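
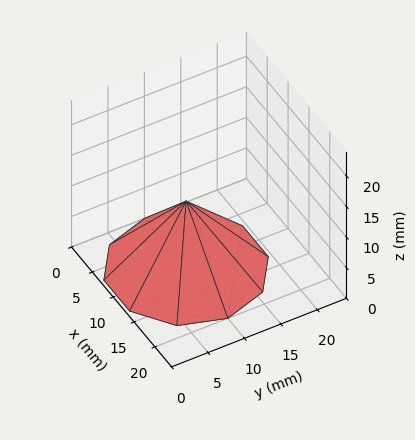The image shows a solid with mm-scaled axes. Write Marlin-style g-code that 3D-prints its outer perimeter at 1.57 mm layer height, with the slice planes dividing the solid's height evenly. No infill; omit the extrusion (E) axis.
Reading the render: the shape is a regular 10-sided pyramid, base circumscribed radius ≈ 10 mm, apex at z ≈ 11 mm (dimensions read to the nearest mm from the axis ticks). For the g-code, the solid's height is divided into equal slices at the stated Δz and each level perimeter traced with G1 moves after a G0 lift.

; perimeter-only toolpath
G21 ; units = mm
G90 ; absolute positioning
G28 ; home
; layer 1
G0 Z1.57
G0 X18.57 Y10.00
G1 X16.93 Y15.04
G1 X12.65 Y18.15
G1 X7.35 Y18.15
G1 X3.07 Y15.04
G1 X1.43 Y10.00
G1 X3.07 Y4.96
G1 X7.35 Y1.85
G1 X12.65 Y1.85
G1 X16.93 Y4.96
G1 X18.57 Y10.00
; layer 2
G0 Z3.14
G0 X17.14 Y10.00
G1 X15.78 Y14.20
G1 X12.21 Y16.79
G1 X7.79 Y16.79
G1 X4.22 Y14.20
G1 X2.86 Y10.00
G1 X4.22 Y5.80
G1 X7.79 Y3.21
G1 X12.21 Y3.21
G1 X15.78 Y5.80
G1 X17.14 Y10.00
; layer 3
G0 Z4.71
G0 X15.71 Y10.00
G1 X14.62 Y13.36
G1 X11.77 Y15.43
G1 X8.23 Y15.43
G1 X5.38 Y13.36
G1 X4.29 Y10.00
G1 X5.38 Y6.64
G1 X8.23 Y4.57
G1 X11.77 Y4.57
G1 X14.62 Y6.64
G1 X15.71 Y10.00
; layer 4
G0 Z6.29
G0 X14.29 Y10.00
G1 X13.47 Y12.52
G1 X11.32 Y14.08
G1 X8.68 Y14.08
G1 X6.53 Y12.52
G1 X5.71 Y10.00
G1 X6.53 Y7.48
G1 X8.68 Y5.92
G1 X11.32 Y5.92
G1 X13.47 Y7.48
G1 X14.29 Y10.00
; layer 5
G0 Z7.86
G0 X12.86 Y10.00
G1 X12.31 Y11.68
G1 X10.88 Y12.72
G1 X9.12 Y12.72
G1 X7.69 Y11.68
G1 X7.14 Y10.00
G1 X7.69 Y8.32
G1 X9.12 Y7.28
G1 X10.88 Y7.28
G1 X12.31 Y8.32
G1 X12.86 Y10.00
; layer 6
G0 Z9.43
G0 X11.43 Y10.00
G1 X11.16 Y10.84
G1 X10.44 Y11.36
G1 X9.56 Y11.36
G1 X8.84 Y10.84
G1 X8.57 Y10.00
G1 X8.84 Y9.16
G1 X9.56 Y8.64
G1 X10.44 Y8.64
G1 X11.16 Y9.16
G1 X11.43 Y10.00
M2 ; end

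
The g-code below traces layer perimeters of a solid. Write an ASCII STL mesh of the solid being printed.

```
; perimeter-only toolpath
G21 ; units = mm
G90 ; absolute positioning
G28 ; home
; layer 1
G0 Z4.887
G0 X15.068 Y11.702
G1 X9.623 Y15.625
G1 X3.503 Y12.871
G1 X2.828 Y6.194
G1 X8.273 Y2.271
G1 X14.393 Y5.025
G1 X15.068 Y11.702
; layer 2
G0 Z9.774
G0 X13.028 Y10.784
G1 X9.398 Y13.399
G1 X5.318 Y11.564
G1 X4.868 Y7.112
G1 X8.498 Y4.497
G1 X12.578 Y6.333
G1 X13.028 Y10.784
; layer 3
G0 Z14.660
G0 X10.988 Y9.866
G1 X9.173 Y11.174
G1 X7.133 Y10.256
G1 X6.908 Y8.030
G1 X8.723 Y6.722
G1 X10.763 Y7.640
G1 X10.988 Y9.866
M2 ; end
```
solid part
  facet normal 0.0000 0.0000 -1.0000
    outer loop
      vertex 1.688 14.179 0.000
      vertex 9.848 17.851 0.000
      vertex 17.108 12.620 0.000
    endloop
  endfacet
  facet normal 0.0000 0.0000 -1.0000
    outer loop
      vertex 0.788 5.276 0.000
      vertex 1.688 14.179 0.000
      vertex 17.108 12.620 0.000
    endloop
  endfacet
  facet normal 0.0000 0.0000 -1.0000
    outer loop
      vertex 8.048 0.045 0.000
      vertex 0.788 5.276 0.000
      vertex 17.108 12.620 0.000
    endloop
  endfacet
  facet normal 0.0000 0.0000 -1.0000
    outer loop
      vertex 16.208 3.717 0.000
      vertex 8.048 0.045 0.000
      vertex 17.108 12.620 0.000
    endloop
  endfacet
  facet normal 0.5434 0.7542 0.3685
    outer loop
      vertex 17.108 12.620 0.000
      vertex 9.848 17.851 0.000
      vertex 8.948 8.948 19.547
    endloop
  endfacet
  facet normal -0.3815 0.8477 0.3685
    outer loop
      vertex 9.848 17.851 0.000
      vertex 1.688 14.179 0.000
      vertex 8.948 8.948 19.547
    endloop
  endfacet
  facet normal -0.9249 0.0935 0.3685
    outer loop
      vertex 1.688 14.179 0.000
      vertex 0.788 5.276 0.000
      vertex 8.948 8.948 19.547
    endloop
  endfacet
  facet normal -0.5434 -0.7542 0.3685
    outer loop
      vertex 0.788 5.276 0.000
      vertex 8.048 0.045 0.000
      vertex 8.948 8.948 19.547
    endloop
  endfacet
  facet normal 0.3815 -0.8477 0.3685
    outer loop
      vertex 8.048 0.045 0.000
      vertex 16.208 3.717 0.000
      vertex 8.948 8.948 19.547
    endloop
  endfacet
  facet normal 0.9249 -0.0935 0.3685
    outer loop
      vertex 16.208 3.717 0.000
      vertex 17.108 12.620 0.000
      vertex 8.948 8.948 19.547
    endloop
  endfacet
endsolid part

The G0 Z moves step by Δz≈4.887 mm. The G1 loops shrink linearly with z, so the solid tapers from its base footprint up to z≈19.5. Closing with a flat bottom cap and the tapered top and triangulating gives 10 facets — a regular 6-sided pyramid, base circumscribed radius ≈ 8.95 mm, apex at z ≈ 19.5 mm.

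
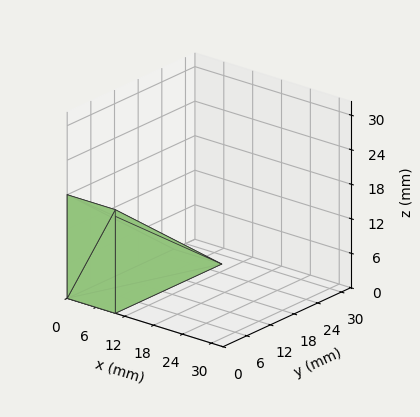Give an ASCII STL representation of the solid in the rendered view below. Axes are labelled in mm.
Reading the render: the shape is a wedge (ramp): 10 × 27 mm base, rising to 18 mm along the y=0 edge and sloping linearly to z=0 at y=27 (dimensions read to the nearest mm from the axis ticks). For the STL, each face is triangulated and given an outward normal.

solid part
  facet normal 0.0000 0.0000 -1.0000
    outer loop
      vertex 10.000 27.000 0.000
      vertex 10.000 0.000 0.000
      vertex 0.000 0.000 0.000
    endloop
  endfacet
  facet normal 0.0000 0.0000 -1.0000
    outer loop
      vertex 0.000 27.000 0.000
      vertex 10.000 27.000 0.000
      vertex 0.000 0.000 0.000
    endloop
  endfacet
  facet normal 0.0000 -1.0000 0.0000
    outer loop
      vertex 0.000 0.000 0.000
      vertex 10.000 0.000 0.000
      vertex 10.000 0.000 18.000
    endloop
  endfacet
  facet normal 0.0000 -1.0000 0.0000
    outer loop
      vertex 0.000 0.000 0.000
      vertex 10.000 0.000 18.000
      vertex 0.000 0.000 18.000
    endloop
  endfacet
  facet normal 0.0000 0.5547 0.8321
    outer loop
      vertex 0.000 0.000 18.000
      vertex 10.000 0.000 18.000
      vertex 10.000 27.000 0.000
    endloop
  endfacet
  facet normal 0.0000 0.5547 0.8321
    outer loop
      vertex 0.000 0.000 18.000
      vertex 10.000 27.000 0.000
      vertex 0.000 27.000 0.000
    endloop
  endfacet
  facet normal -1.0000 0.0000 0.0000
    outer loop
      vertex 0.000 0.000 18.000
      vertex 0.000 27.000 0.000
      vertex 0.000 0.000 0.000
    endloop
  endfacet
  facet normal 1.0000 0.0000 0.0000
    outer loop
      vertex 10.000 0.000 0.000
      vertex 10.000 27.000 0.000
      vertex 10.000 0.000 18.000
    endloop
  endfacet
endsolid part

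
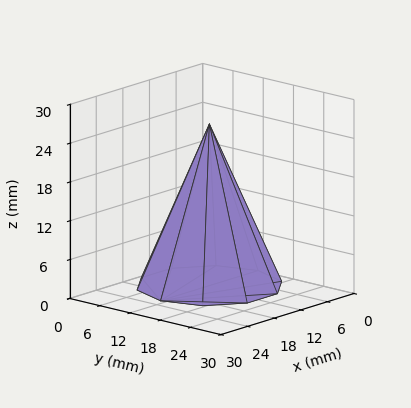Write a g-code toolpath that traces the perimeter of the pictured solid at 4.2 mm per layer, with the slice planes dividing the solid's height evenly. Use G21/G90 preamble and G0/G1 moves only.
Reading the render: the shape is a regular 10-sided pyramid, base circumscribed radius ≈ 11 mm, apex at z ≈ 25 mm (dimensions read to the nearest mm from the axis ticks). For the g-code, the solid's height is divided into equal slices at the stated Δz and each level perimeter traced with G1 moves after a G0 lift.

; perimeter-only toolpath
G21 ; units = mm
G90 ; absolute positioning
G28 ; home
; layer 1
G0 Z4.2
G0 X20.2 Y11.0
G1 X18.4 Y16.4
G1 X13.8 Y19.8
G1 X8.2 Y19.8
G1 X3.6 Y16.4
G1 X1.8 Y11.0
G1 X3.6 Y5.6
G1 X8.2 Y2.3
G1 X13.8 Y2.3
G1 X18.4 Y5.6
G1 X20.2 Y11.0
; layer 2
G0 Z8.3
G0 X18.3 Y11.0
G1 X16.9 Y15.3
G1 X13.3 Y18.0
G1 X8.7 Y18.0
G1 X5.1 Y15.3
G1 X3.7 Y11.0
G1 X5.1 Y6.7
G1 X8.7 Y4.0
G1 X13.3 Y4.0
G1 X16.9 Y6.7
G1 X18.3 Y11.0
; layer 3
G0 Z12.5
G0 X16.5 Y11.0
G1 X15.4 Y14.2
G1 X12.7 Y16.2
G1 X9.3 Y16.2
G1 X6.5 Y14.2
G1 X5.5 Y11.0
G1 X6.5 Y7.8
G1 X9.3 Y5.8
G1 X12.7 Y5.8
G1 X15.4 Y7.8
G1 X16.5 Y11.0
; layer 4
G0 Z16.7
G0 X14.7 Y11.0
G1 X14.0 Y13.2
G1 X12.1 Y14.5
G1 X9.9 Y14.5
G1 X8.0 Y13.2
G1 X7.3 Y11.0
G1 X8.0 Y8.8
G1 X9.9 Y7.5
G1 X12.1 Y7.5
G1 X14.0 Y8.8
G1 X14.7 Y11.0
; layer 5
G0 Z20.8
G0 X12.8 Y11.0
G1 X12.5 Y12.1
G1 X11.6 Y12.7
G1 X10.4 Y12.7
G1 X9.5 Y12.1
G1 X9.2 Y11.0
G1 X9.5 Y9.9
G1 X10.4 Y9.3
G1 X11.6 Y9.3
G1 X12.5 Y9.9
G1 X12.8 Y11.0
M2 ; end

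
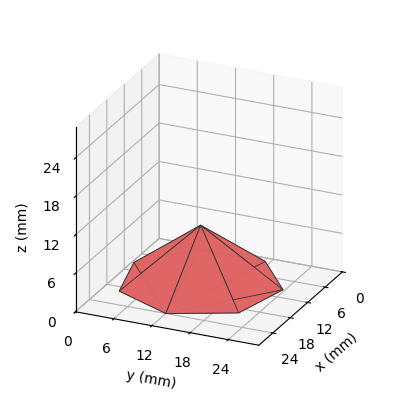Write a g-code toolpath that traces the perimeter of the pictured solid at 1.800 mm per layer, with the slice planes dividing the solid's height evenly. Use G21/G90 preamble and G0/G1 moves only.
Reading the render: the shape is a regular 7-sided pyramid, base circumscribed radius ≈ 12 mm, apex at z ≈ 9 mm (dimensions read to the nearest mm from the axis ticks). For the g-code, the solid's height is divided into equal slices at the stated Δz and each level perimeter traced with G1 moves after a G0 lift.

; perimeter-only toolpath
G21 ; units = mm
G90 ; absolute positioning
G28 ; home
; layer 1
G0 Z1.800
G0 X21.600 Y12.000
G1 X17.986 Y19.506
G1 X9.864 Y21.359
G1 X3.350 Y16.166
G1 X3.350 Y7.834
G1 X9.864 Y2.641
G1 X17.986 Y4.494
G1 X21.600 Y12.000
; layer 2
G0 Z3.600
G0 X19.200 Y12.000
G1 X16.489 Y17.629
G1 X10.398 Y19.019
G1 X5.513 Y15.124
G1 X5.513 Y8.876
G1 X10.398 Y4.981
G1 X16.489 Y6.371
G1 X19.200 Y12.000
; layer 3
G0 Z5.400
G0 X16.800 Y12.000
G1 X14.993 Y15.753
G1 X10.932 Y16.680
G1 X7.675 Y14.083
G1 X7.675 Y9.917
G1 X10.932 Y7.320
G1 X14.993 Y8.247
G1 X16.800 Y12.000
; layer 4
G0 Z7.200
G0 X14.400 Y12.000
G1 X13.496 Y13.876
G1 X11.466 Y14.340
G1 X9.838 Y13.041
G1 X9.838 Y10.959
G1 X11.466 Y9.660
G1 X13.496 Y10.124
G1 X14.400 Y12.000
M2 ; end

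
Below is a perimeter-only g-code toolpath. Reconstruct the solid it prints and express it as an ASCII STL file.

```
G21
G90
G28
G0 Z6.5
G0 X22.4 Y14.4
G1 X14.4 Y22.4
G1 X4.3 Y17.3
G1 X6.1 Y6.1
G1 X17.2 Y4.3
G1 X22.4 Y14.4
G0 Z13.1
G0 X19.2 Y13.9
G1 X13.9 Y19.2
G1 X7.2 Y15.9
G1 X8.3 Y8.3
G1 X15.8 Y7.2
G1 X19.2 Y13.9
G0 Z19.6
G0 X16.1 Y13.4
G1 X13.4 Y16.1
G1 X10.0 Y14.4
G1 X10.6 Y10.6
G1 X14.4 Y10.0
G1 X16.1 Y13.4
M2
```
solid part
  facet normal 0.0000 0.0000 -1.0000
    outer loop
      vertex 1.4 18.8 0.0
      vertex 14.9 25.6 0.0
      vertex 25.6 14.9 0.0
    endloop
  endfacet
  facet normal 0.0000 0.0000 -1.0000
    outer loop
      vertex 3.8 3.8 0.0
      vertex 1.4 18.8 0.0
      vertex 25.6 14.9 0.0
    endloop
  endfacet
  facet normal 0.0000 0.0000 -1.0000
    outer loop
      vertex 18.7 1.4 0.0
      vertex 3.8 3.8 0.0
      vertex 25.6 14.9 0.0
    endloop
  endfacet
  facet normal 0.6573 0.6573 0.3688
    outer loop
      vertex 25.6 14.9 0.0
      vertex 14.9 25.6 0.0
      vertex 12.9 12.9 26.2
    endloop
  endfacet
  facet normal -0.4179 0.8296 0.3702
    outer loop
      vertex 14.9 25.6 0.0
      vertex 1.4 18.8 0.0
      vertex 12.9 12.9 26.2
    endloop
  endfacet
  facet normal -0.9175 -0.1468 0.3697
    outer loop
      vertex 1.4 18.8 0.0
      vertex 3.8 3.8 0.0
      vertex 12.9 12.9 26.2
    endloop
  endfacet
  facet normal -0.1477 -0.9172 0.3699
    outer loop
      vertex 3.8 3.8 0.0
      vertex 18.7 1.4 0.0
      vertex 12.9 12.9 26.2
    endloop
  endfacet
  facet normal 0.8276 -0.4230 0.3689
    outer loop
      vertex 18.7 1.4 0.0
      vertex 25.6 14.9 0.0
      vertex 12.9 12.9 26.2
    endloop
  endfacet
endsolid part

The G0 Z moves step by Δz≈6.5 mm. The G1 loops shrink linearly with z, so the solid tapers from its base footprint up to z≈26.2. Closing with a flat bottom cap and the tapered top and triangulating gives 8 facets — a regular 5-sided pyramid, base circumscribed radius ≈ 12.9 mm, apex at z ≈ 26.2 mm.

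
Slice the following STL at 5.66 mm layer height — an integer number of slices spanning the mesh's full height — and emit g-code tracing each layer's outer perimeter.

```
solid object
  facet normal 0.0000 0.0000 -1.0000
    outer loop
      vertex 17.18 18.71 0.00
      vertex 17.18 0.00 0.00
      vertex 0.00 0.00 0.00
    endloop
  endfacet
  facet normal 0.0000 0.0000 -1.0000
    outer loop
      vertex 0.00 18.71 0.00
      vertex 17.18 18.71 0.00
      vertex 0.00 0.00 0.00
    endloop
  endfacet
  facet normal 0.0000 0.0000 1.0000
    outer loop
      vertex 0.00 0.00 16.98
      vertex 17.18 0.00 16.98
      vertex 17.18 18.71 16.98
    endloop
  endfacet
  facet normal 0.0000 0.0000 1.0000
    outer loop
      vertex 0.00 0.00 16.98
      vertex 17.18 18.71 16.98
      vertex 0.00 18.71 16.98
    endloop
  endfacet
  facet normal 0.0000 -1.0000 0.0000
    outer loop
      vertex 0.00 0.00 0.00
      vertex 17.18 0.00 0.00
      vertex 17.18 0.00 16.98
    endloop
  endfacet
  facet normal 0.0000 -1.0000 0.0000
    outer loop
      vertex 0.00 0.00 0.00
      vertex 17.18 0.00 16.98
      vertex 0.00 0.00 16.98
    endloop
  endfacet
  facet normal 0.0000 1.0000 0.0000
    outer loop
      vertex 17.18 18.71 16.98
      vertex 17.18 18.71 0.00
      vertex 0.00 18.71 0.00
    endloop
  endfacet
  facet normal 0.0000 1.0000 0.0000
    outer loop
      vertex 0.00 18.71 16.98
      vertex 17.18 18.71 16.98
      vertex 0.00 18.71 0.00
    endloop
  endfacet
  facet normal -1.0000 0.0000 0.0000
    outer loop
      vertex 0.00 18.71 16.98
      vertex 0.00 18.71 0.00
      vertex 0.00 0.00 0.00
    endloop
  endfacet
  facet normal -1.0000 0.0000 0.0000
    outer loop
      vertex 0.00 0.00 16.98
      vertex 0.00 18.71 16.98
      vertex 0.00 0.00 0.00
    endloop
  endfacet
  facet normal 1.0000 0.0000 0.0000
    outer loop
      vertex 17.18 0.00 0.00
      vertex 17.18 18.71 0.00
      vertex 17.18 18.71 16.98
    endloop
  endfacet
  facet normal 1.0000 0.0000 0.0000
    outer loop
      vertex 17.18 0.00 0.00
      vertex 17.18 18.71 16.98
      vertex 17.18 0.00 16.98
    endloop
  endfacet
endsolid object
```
; perimeter-only toolpath
G21 ; units = mm
G90 ; absolute positioning
G28 ; home
; layer 1
G0 Z5.66
G0 X0.00 Y0.00
G1 X17.18 Y0.00
G1 X17.18 Y18.71
G1 X0.00 Y18.71
G1 X0.00 Y0.00
; layer 2
G0 Z11.32
G0 X0.00 Y0.00
G1 X17.18 Y0.00
G1 X17.18 Y18.71
G1 X0.00 Y18.71
G1 X0.00 Y0.00
; layer 3
G0 Z16.98
G0 X0.00 Y0.00
G1 X17.18 Y0.00
G1 X17.18 Y18.71
G1 X0.00 Y18.71
G1 X0.00 Y0.00
M2 ; end

The solid is a rectangular box, roughly 17.2 × 18.7 mm footprint and 17 mm tall. Slicing at Δz = 5.66 mm — 3 equal slices spanning the solid's height, so layer i sits at z = i·h/3 — gives 3 non-empty perimeters. Each is a 4-segment closed polygon; G0 lifts to the layer z and rapids to the start vertex, then G1 traces the edges.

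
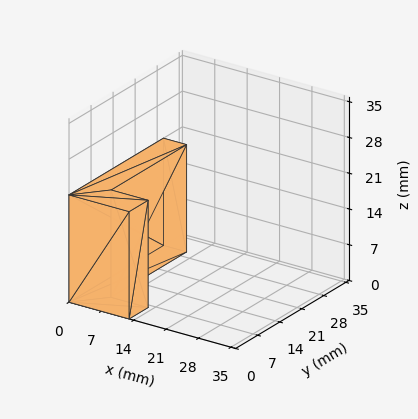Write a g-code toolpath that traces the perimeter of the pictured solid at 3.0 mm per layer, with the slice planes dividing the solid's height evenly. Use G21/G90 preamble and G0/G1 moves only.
Reading the render: the shape is an L-shaped prism: outer 13 × 30 mm, arm thicknesses ≈ 6 mm (horizontal) and 5 mm (vertical), extruded 21 mm in z (dimensions read to the nearest mm from the axis ticks). For the g-code, the solid's height is divided into equal slices at the stated Δz and each level perimeter traced with G1 moves after a G0 lift.

; perimeter-only toolpath
G21 ; units = mm
G90 ; absolute positioning
G28 ; home
; layer 1
G0 Z3.0
G0 X0.0 Y0.0
G1 X13.0 Y0.0
G1 X13.0 Y6.0
G1 X5.0 Y6.0
G1 X5.0 Y30.0
G1 X0.0 Y30.0
G1 X0.0 Y0.0
; layer 2
G0 Z6.0
G0 X0.0 Y0.0
G1 X13.0 Y0.0
G1 X13.0 Y6.0
G1 X5.0 Y6.0
G1 X5.0 Y30.0
G1 X0.0 Y30.0
G1 X0.0 Y0.0
; layer 3
G0 Z9.0
G0 X0.0 Y0.0
G1 X13.0 Y0.0
G1 X13.0 Y6.0
G1 X5.0 Y6.0
G1 X5.0 Y30.0
G1 X0.0 Y30.0
G1 X0.0 Y0.0
; layer 4
G0 Z12.0
G0 X0.0 Y0.0
G1 X13.0 Y0.0
G1 X13.0 Y6.0
G1 X5.0 Y6.0
G1 X5.0 Y30.0
G1 X0.0 Y30.0
G1 X0.0 Y0.0
; layer 5
G0 Z15.0
G0 X0.0 Y0.0
G1 X13.0 Y0.0
G1 X13.0 Y6.0
G1 X5.0 Y6.0
G1 X5.0 Y30.0
G1 X0.0 Y30.0
G1 X0.0 Y0.0
; layer 6
G0 Z18.0
G0 X0.0 Y0.0
G1 X13.0 Y0.0
G1 X13.0 Y6.0
G1 X5.0 Y6.0
G1 X5.0 Y30.0
G1 X0.0 Y30.0
G1 X0.0 Y0.0
; layer 7
G0 Z21.0
G0 X0.0 Y0.0
G1 X13.0 Y0.0
G1 X13.0 Y6.0
G1 X5.0 Y6.0
G1 X5.0 Y30.0
G1 X0.0 Y30.0
G1 X0.0 Y0.0
M2 ; end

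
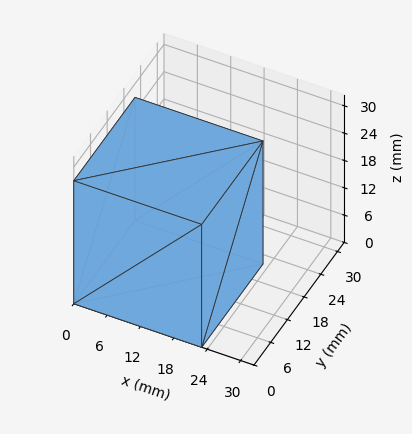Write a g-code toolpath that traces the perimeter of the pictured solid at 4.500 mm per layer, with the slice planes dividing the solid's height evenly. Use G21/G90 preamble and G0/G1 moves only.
Reading the render: the shape is a rectangular box, roughly 23 × 22 mm footprint and 27 mm tall (dimensions read to the nearest mm from the axis ticks). For the g-code, the solid's height is divided into equal slices at the stated Δz and each level perimeter traced with G1 moves after a G0 lift.

; perimeter-only toolpath
G21 ; units = mm
G90 ; absolute positioning
G28 ; home
; layer 1
G0 Z4.500
G0 X0.000 Y0.000
G1 X23.000 Y0.000
G1 X23.000 Y22.000
G1 X0.000 Y22.000
G1 X0.000 Y0.000
; layer 2
G0 Z9.000
G0 X0.000 Y0.000
G1 X23.000 Y0.000
G1 X23.000 Y22.000
G1 X0.000 Y22.000
G1 X0.000 Y0.000
; layer 3
G0 Z13.500
G0 X0.000 Y0.000
G1 X23.000 Y0.000
G1 X23.000 Y22.000
G1 X0.000 Y22.000
G1 X0.000 Y0.000
; layer 4
G0 Z18.000
G0 X0.000 Y0.000
G1 X23.000 Y0.000
G1 X23.000 Y22.000
G1 X0.000 Y22.000
G1 X0.000 Y0.000
; layer 5
G0 Z22.500
G0 X0.000 Y0.000
G1 X23.000 Y0.000
G1 X23.000 Y22.000
G1 X0.000 Y22.000
G1 X0.000 Y0.000
; layer 6
G0 Z27.000
G0 X0.000 Y0.000
G1 X23.000 Y0.000
G1 X23.000 Y22.000
G1 X0.000 Y22.000
G1 X0.000 Y0.000
M2 ; end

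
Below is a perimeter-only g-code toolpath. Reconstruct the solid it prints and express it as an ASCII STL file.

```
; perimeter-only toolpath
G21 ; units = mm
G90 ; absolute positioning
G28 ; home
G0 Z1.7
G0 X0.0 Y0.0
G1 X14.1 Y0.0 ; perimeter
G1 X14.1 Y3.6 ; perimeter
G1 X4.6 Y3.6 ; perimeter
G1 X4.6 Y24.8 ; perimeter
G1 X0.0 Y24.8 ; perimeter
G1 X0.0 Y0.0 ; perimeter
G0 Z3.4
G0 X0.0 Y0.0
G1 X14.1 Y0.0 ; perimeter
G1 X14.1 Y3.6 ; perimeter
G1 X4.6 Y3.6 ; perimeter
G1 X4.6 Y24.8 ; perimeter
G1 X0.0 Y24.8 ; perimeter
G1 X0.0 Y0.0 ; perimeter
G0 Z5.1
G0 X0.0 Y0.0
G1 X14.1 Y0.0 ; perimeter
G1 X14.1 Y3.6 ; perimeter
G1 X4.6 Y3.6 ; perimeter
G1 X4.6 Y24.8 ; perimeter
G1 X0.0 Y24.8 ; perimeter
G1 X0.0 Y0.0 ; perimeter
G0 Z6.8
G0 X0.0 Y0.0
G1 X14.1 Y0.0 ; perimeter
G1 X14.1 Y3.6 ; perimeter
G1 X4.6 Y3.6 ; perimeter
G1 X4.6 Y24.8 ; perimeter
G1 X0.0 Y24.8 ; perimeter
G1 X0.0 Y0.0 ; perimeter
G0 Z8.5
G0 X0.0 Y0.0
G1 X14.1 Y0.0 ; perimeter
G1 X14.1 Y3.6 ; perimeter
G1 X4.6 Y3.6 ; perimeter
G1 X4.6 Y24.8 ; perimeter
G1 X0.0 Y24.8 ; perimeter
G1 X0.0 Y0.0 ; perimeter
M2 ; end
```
solid part
  facet normal 0.0000 0.0000 -1.0000
    outer loop
      vertex 14.1 3.6 0.0
      vertex 14.1 0.0 0.0
      vertex 0.0 0.0 0.0
    endloop
  endfacet
  facet normal 0.0000 0.0000 -1.0000
    outer loop
      vertex 4.6 3.6 0.0
      vertex 14.1 3.6 0.0
      vertex 0.0 0.0 0.0
    endloop
  endfacet
  facet normal 0.0000 0.0000 -1.0000
    outer loop
      vertex 4.6 24.8 0.0
      vertex 4.6 3.6 0.0
      vertex 0.0 0.0 0.0
    endloop
  endfacet
  facet normal 0.0000 0.0000 -1.0000
    outer loop
      vertex 0.0 24.8 0.0
      vertex 4.6 24.8 0.0
      vertex 0.0 0.0 0.0
    endloop
  endfacet
  facet normal 0.0000 0.0000 1.0000
    outer loop
      vertex 0.0 0.0 8.5
      vertex 14.1 0.0 8.5
      vertex 14.1 3.6 8.5
    endloop
  endfacet
  facet normal 0.0000 0.0000 1.0000
    outer loop
      vertex 0.0 0.0 8.5
      vertex 14.1 3.6 8.5
      vertex 4.6 3.6 8.5
    endloop
  endfacet
  facet normal 0.0000 0.0000 1.0000
    outer loop
      vertex 0.0 0.0 8.5
      vertex 4.6 3.6 8.5
      vertex 4.6 24.8 8.5
    endloop
  endfacet
  facet normal 0.0000 0.0000 1.0000
    outer loop
      vertex 0.0 0.0 8.5
      vertex 4.6 24.8 8.5
      vertex 0.0 24.8 8.5
    endloop
  endfacet
  facet normal 0.0000 -1.0000 0.0000
    outer loop
      vertex 0.0 0.0 0.0
      vertex 14.1 0.0 0.0
      vertex 14.1 0.0 8.5
    endloop
  endfacet
  facet normal 0.0000 -1.0000 0.0000
    outer loop
      vertex 0.0 0.0 0.0
      vertex 14.1 0.0 8.5
      vertex 0.0 0.0 8.5
    endloop
  endfacet
  facet normal 1.0000 0.0000 0.0000
    outer loop
      vertex 14.1 0.0 0.0
      vertex 14.1 3.6 0.0
      vertex 14.1 3.6 8.5
    endloop
  endfacet
  facet normal 1.0000 0.0000 0.0000
    outer loop
      vertex 14.1 0.0 0.0
      vertex 14.1 3.6 8.5
      vertex 14.1 0.0 8.5
    endloop
  endfacet
  facet normal 0.0000 1.0000 0.0000
    outer loop
      vertex 14.1 3.6 0.0
      vertex 4.6 3.6 0.0
      vertex 4.6 3.6 8.5
    endloop
  endfacet
  facet normal 0.0000 1.0000 0.0000
    outer loop
      vertex 14.1 3.6 0.0
      vertex 4.6 3.6 8.5
      vertex 14.1 3.6 8.5
    endloop
  endfacet
  facet normal 1.0000 0.0000 0.0000
    outer loop
      vertex 4.6 3.6 0.0
      vertex 4.6 24.8 0.0
      vertex 4.6 24.8 8.5
    endloop
  endfacet
  facet normal 1.0000 0.0000 0.0000
    outer loop
      vertex 4.6 3.6 0.0
      vertex 4.6 24.8 8.5
      vertex 4.6 3.6 8.5
    endloop
  endfacet
  facet normal 0.0000 1.0000 0.0000
    outer loop
      vertex 4.6 24.8 0.0
      vertex 0.0 24.8 0.0
      vertex 0.0 24.8 8.5
    endloop
  endfacet
  facet normal 0.0000 1.0000 0.0000
    outer loop
      vertex 4.6 24.8 0.0
      vertex 0.0 24.8 8.5
      vertex 4.6 24.8 8.5
    endloop
  endfacet
  facet normal -1.0000 0.0000 0.0000
    outer loop
      vertex 0.0 24.8 0.0
      vertex 0.0 0.0 0.0
      vertex 0.0 0.0 8.5
    endloop
  endfacet
  facet normal -1.0000 0.0000 0.0000
    outer loop
      vertex 0.0 24.8 0.0
      vertex 0.0 0.0 8.5
      vertex 0.0 24.8 8.5
    endloop
  endfacet
endsolid part

The G0 Z moves step by Δz≈1.7 mm. Every layer's G1 loop is the same polygon, so the solid is a straight extrusion of it from z=0 to z≈8.5. Closing with flat bottom and top caps and triangulating gives 20 facets — an L-shaped prism: outer 14.1 × 24.8 mm, arm thicknesses ≈ 3.6 mm (horizontal) and 4.6 mm (vertical), extruded 8.5 mm in z.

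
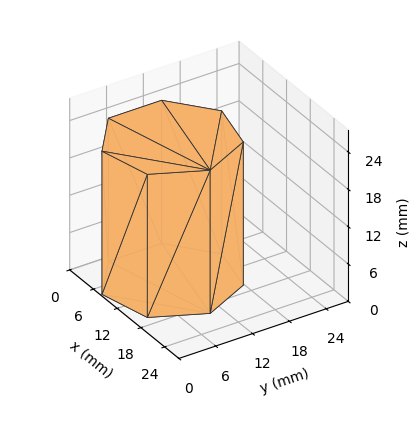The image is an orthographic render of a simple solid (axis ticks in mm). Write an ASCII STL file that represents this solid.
Reading the render: the shape is a regular 7-sided prism (a cylinder approximated with 7 flat sides), circumscribed radius ≈ 10 mm, height ≈ 23 mm (dimensions read to the nearest mm from the axis ticks). For the STL, each face is triangulated and given an outward normal.

solid part
  facet normal 0.0000 0.0000 -1.0000
    outer loop
      vertex 7.775 19.749 0.000
      vertex 16.235 17.818 0.000
      vertex 20.000 10.000 0.000
    endloop
  endfacet
  facet normal 0.0000 0.0000 -1.0000
    outer loop
      vertex 0.990 14.339 0.000
      vertex 7.775 19.749 0.000
      vertex 20.000 10.000 0.000
    endloop
  endfacet
  facet normal 0.0000 0.0000 -1.0000
    outer loop
      vertex 0.990 5.661 0.000
      vertex 0.990 14.339 0.000
      vertex 20.000 10.000 0.000
    endloop
  endfacet
  facet normal 0.0000 0.0000 -1.0000
    outer loop
      vertex 7.775 0.251 0.000
      vertex 0.990 5.661 0.000
      vertex 20.000 10.000 0.000
    endloop
  endfacet
  facet normal 0.0000 0.0000 -1.0000
    outer loop
      vertex 16.235 2.182 0.000
      vertex 7.775 0.251 0.000
      vertex 20.000 10.000 0.000
    endloop
  endfacet
  facet normal 0.0000 0.0000 1.0000
    outer loop
      vertex 20.000 10.000 23.000
      vertex 16.235 17.818 23.000
      vertex 7.775 19.749 23.000
    endloop
  endfacet
  facet normal 0.0000 0.0000 1.0000
    outer loop
      vertex 20.000 10.000 23.000
      vertex 7.775 19.749 23.000
      vertex 0.990 14.339 23.000
    endloop
  endfacet
  facet normal 0.0000 0.0000 1.0000
    outer loop
      vertex 20.000 10.000 23.000
      vertex 0.990 14.339 23.000
      vertex 0.990 5.661 23.000
    endloop
  endfacet
  facet normal 0.0000 0.0000 1.0000
    outer loop
      vertex 20.000 10.000 23.000
      vertex 0.990 5.661 23.000
      vertex 7.775 0.251 23.000
    endloop
  endfacet
  facet normal 0.0000 0.0000 1.0000
    outer loop
      vertex 20.000 10.000 23.000
      vertex 7.775 0.251 23.000
      vertex 16.235 2.182 23.000
    endloop
  endfacet
  facet normal 0.9010 0.4339 0.0000
    outer loop
      vertex 20.000 10.000 0.000
      vertex 16.235 17.818 0.000
      vertex 16.235 17.818 23.000
    endloop
  endfacet
  facet normal 0.9010 0.4339 0.0000
    outer loop
      vertex 20.000 10.000 0.000
      vertex 16.235 17.818 23.000
      vertex 20.000 10.000 23.000
    endloop
  endfacet
  facet normal 0.2225 0.9749 0.0000
    outer loop
      vertex 16.235 17.818 0.000
      vertex 7.775 19.749 0.000
      vertex 7.775 19.749 23.000
    endloop
  endfacet
  facet normal 0.2225 0.9749 0.0000
    outer loop
      vertex 16.235 17.818 0.000
      vertex 7.775 19.749 23.000
      vertex 16.235 17.818 23.000
    endloop
  endfacet
  facet normal -0.6234 0.7819 0.0000
    outer loop
      vertex 7.775 19.749 0.000
      vertex 0.990 14.339 0.000
      vertex 0.990 14.339 23.000
    endloop
  endfacet
  facet normal -0.6234 0.7819 0.0000
    outer loop
      vertex 7.775 19.749 0.000
      vertex 0.990 14.339 23.000
      vertex 7.775 19.749 23.000
    endloop
  endfacet
  facet normal -1.0000 0.0000 0.0000
    outer loop
      vertex 0.990 14.339 0.000
      vertex 0.990 5.661 0.000
      vertex 0.990 5.661 23.000
    endloop
  endfacet
  facet normal -1.0000 0.0000 0.0000
    outer loop
      vertex 0.990 14.339 0.000
      vertex 0.990 5.661 23.000
      vertex 0.990 14.339 23.000
    endloop
  endfacet
  facet normal -0.6234 -0.7819 0.0000
    outer loop
      vertex 0.990 5.661 0.000
      vertex 7.775 0.251 0.000
      vertex 7.775 0.251 23.000
    endloop
  endfacet
  facet normal -0.6234 -0.7819 0.0000
    outer loop
      vertex 0.990 5.661 0.000
      vertex 7.775 0.251 23.000
      vertex 0.990 5.661 23.000
    endloop
  endfacet
  facet normal 0.2225 -0.9749 0.0000
    outer loop
      vertex 7.775 0.251 0.000
      vertex 16.235 2.182 0.000
      vertex 16.235 2.182 23.000
    endloop
  endfacet
  facet normal 0.2225 -0.9749 0.0000
    outer loop
      vertex 7.775 0.251 0.000
      vertex 16.235 2.182 23.000
      vertex 7.775 0.251 23.000
    endloop
  endfacet
  facet normal 0.9010 -0.4339 0.0000
    outer loop
      vertex 16.235 2.182 0.000
      vertex 20.000 10.000 0.000
      vertex 20.000 10.000 23.000
    endloop
  endfacet
  facet normal 0.9010 -0.4339 0.0000
    outer loop
      vertex 16.235 2.182 0.000
      vertex 20.000 10.000 23.000
      vertex 16.235 2.182 23.000
    endloop
  endfacet
endsolid part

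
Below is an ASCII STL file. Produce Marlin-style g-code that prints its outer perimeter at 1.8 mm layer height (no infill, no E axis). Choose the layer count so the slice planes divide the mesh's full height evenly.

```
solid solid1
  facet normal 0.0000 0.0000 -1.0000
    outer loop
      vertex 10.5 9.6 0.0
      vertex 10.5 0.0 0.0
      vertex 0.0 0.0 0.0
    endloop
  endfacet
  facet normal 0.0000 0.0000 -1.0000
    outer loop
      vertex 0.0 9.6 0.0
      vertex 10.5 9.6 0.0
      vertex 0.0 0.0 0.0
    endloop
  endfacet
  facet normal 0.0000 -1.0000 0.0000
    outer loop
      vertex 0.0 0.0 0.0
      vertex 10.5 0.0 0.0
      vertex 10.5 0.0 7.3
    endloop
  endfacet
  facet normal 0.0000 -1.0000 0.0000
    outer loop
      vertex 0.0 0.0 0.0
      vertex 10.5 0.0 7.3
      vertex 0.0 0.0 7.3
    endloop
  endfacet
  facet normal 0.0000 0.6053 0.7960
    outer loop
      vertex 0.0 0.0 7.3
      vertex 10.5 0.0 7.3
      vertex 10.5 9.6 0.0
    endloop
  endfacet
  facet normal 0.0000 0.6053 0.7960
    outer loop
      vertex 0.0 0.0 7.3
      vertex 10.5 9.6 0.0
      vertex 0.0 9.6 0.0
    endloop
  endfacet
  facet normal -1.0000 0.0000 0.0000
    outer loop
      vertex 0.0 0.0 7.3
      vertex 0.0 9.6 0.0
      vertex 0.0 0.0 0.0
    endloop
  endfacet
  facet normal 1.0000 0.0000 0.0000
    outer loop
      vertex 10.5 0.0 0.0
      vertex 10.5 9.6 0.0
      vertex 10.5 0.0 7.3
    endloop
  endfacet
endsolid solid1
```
; perimeter-only toolpath
G21 ; units = mm
G90 ; absolute positioning
G28 ; home
; layer 1
G0 Z1.8
G0 X0.0 Y0.0
G1 X10.5 Y0.0
G1 X10.5 Y7.2
G1 X0.0 Y7.2
G1 X0.0 Y0.0
; layer 2
G0 Z3.6
G0 X0.0 Y0.0
G1 X10.5 Y0.0
G1 X10.5 Y4.8
G1 X0.0 Y4.8
G1 X0.0 Y0.0
; layer 3
G0 Z5.5
G0 X0.0 Y0.0
G1 X10.5 Y0.0
G1 X10.5 Y2.4
G1 X0.0 Y2.4
G1 X0.0 Y0.0
M2 ; end

The solid is a wedge (ramp): 10.5 × 9.6 mm base, rising to 7.3 mm along the y=0 edge and sloping linearly to z=0 at y=9.6. Slicing at Δz = 1.8 mm — 4 equal slices spanning the solid's height, so layer i sits at z = i·h/4 — gives 3 non-empty perimeters. Each is a 4-segment closed polygon; G0 lifts to the layer z and rapids to the start vertex, then G1 traces the edges. The cross-section shrinks linearly with z (the slice at the apex is degenerate and omitted).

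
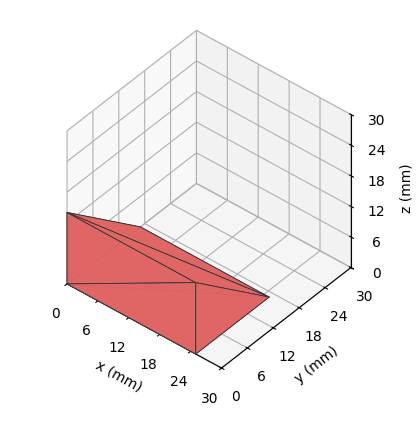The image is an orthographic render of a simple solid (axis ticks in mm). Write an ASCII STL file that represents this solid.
Reading the render: the shape is a wedge (ramp): 25 × 17 mm base, rising to 14 mm along the y=0 edge and sloping linearly to z=0 at y=17 (dimensions read to the nearest mm from the axis ticks). For the STL, each face is triangulated and given an outward normal.

solid part
  facet normal 0.0000 0.0000 -1.0000
    outer loop
      vertex 25.000 17.000 0.000
      vertex 25.000 0.000 0.000
      vertex 0.000 0.000 0.000
    endloop
  endfacet
  facet normal 0.0000 0.0000 -1.0000
    outer loop
      vertex 0.000 17.000 0.000
      vertex 25.000 17.000 0.000
      vertex 0.000 0.000 0.000
    endloop
  endfacet
  facet normal 0.0000 -1.0000 0.0000
    outer loop
      vertex 0.000 0.000 0.000
      vertex 25.000 0.000 0.000
      vertex 25.000 0.000 14.000
    endloop
  endfacet
  facet normal 0.0000 -1.0000 0.0000
    outer loop
      vertex 0.000 0.000 0.000
      vertex 25.000 0.000 14.000
      vertex 0.000 0.000 14.000
    endloop
  endfacet
  facet normal 0.0000 0.6357 0.7719
    outer loop
      vertex 0.000 0.000 14.000
      vertex 25.000 0.000 14.000
      vertex 25.000 17.000 0.000
    endloop
  endfacet
  facet normal 0.0000 0.6357 0.7719
    outer loop
      vertex 0.000 0.000 14.000
      vertex 25.000 17.000 0.000
      vertex 0.000 17.000 0.000
    endloop
  endfacet
  facet normal -1.0000 0.0000 0.0000
    outer loop
      vertex 0.000 0.000 14.000
      vertex 0.000 17.000 0.000
      vertex 0.000 0.000 0.000
    endloop
  endfacet
  facet normal 1.0000 0.0000 0.0000
    outer loop
      vertex 25.000 0.000 0.000
      vertex 25.000 17.000 0.000
      vertex 25.000 0.000 14.000
    endloop
  endfacet
endsolid part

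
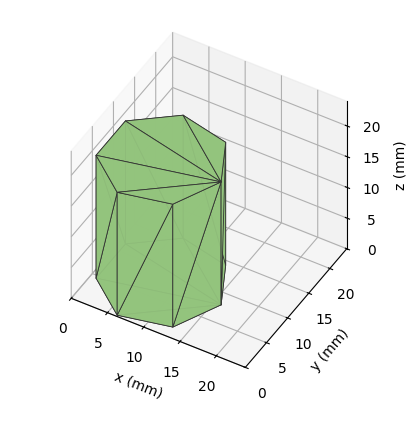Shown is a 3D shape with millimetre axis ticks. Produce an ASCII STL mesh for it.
Reading the render: the shape is a regular 7-sided prism (a cylinder approximated with 7 flat sides), circumscribed radius ≈ 8 mm, height ≈ 20 mm (dimensions read to the nearest mm from the axis ticks). For the STL, each face is triangulated and given an outward normal.

solid part
  facet normal 0.0000 0.0000 -1.0000
    outer loop
      vertex 6.220 15.799 0.000
      vertex 12.988 14.255 0.000
      vertex 16.000 8.000 0.000
    endloop
  endfacet
  facet normal 0.0000 0.0000 -1.0000
    outer loop
      vertex 0.792 11.471 0.000
      vertex 6.220 15.799 0.000
      vertex 16.000 8.000 0.000
    endloop
  endfacet
  facet normal 0.0000 0.0000 -1.0000
    outer loop
      vertex 0.792 4.529 0.000
      vertex 0.792 11.471 0.000
      vertex 16.000 8.000 0.000
    endloop
  endfacet
  facet normal 0.0000 0.0000 -1.0000
    outer loop
      vertex 6.220 0.201 0.000
      vertex 0.792 4.529 0.000
      vertex 16.000 8.000 0.000
    endloop
  endfacet
  facet normal 0.0000 0.0000 -1.0000
    outer loop
      vertex 12.988 1.745 0.000
      vertex 6.220 0.201 0.000
      vertex 16.000 8.000 0.000
    endloop
  endfacet
  facet normal 0.0000 0.0000 1.0000
    outer loop
      vertex 16.000 8.000 20.000
      vertex 12.988 14.255 20.000
      vertex 6.220 15.799 20.000
    endloop
  endfacet
  facet normal 0.0000 0.0000 1.0000
    outer loop
      vertex 16.000 8.000 20.000
      vertex 6.220 15.799 20.000
      vertex 0.792 11.471 20.000
    endloop
  endfacet
  facet normal 0.0000 0.0000 1.0000
    outer loop
      vertex 16.000 8.000 20.000
      vertex 0.792 11.471 20.000
      vertex 0.792 4.529 20.000
    endloop
  endfacet
  facet normal 0.0000 0.0000 1.0000
    outer loop
      vertex 16.000 8.000 20.000
      vertex 0.792 4.529 20.000
      vertex 6.220 0.201 20.000
    endloop
  endfacet
  facet normal 0.0000 0.0000 1.0000
    outer loop
      vertex 16.000 8.000 20.000
      vertex 6.220 0.201 20.000
      vertex 12.988 1.745 20.000
    endloop
  endfacet
  facet normal 0.9010 0.4339 0.0000
    outer loop
      vertex 16.000 8.000 0.000
      vertex 12.988 14.255 0.000
      vertex 12.988 14.255 20.000
    endloop
  endfacet
  facet normal 0.9010 0.4339 0.0000
    outer loop
      vertex 16.000 8.000 0.000
      vertex 12.988 14.255 20.000
      vertex 16.000 8.000 20.000
    endloop
  endfacet
  facet normal 0.2224 0.9750 0.0000
    outer loop
      vertex 12.988 14.255 0.000
      vertex 6.220 15.799 0.000
      vertex 6.220 15.799 20.000
    endloop
  endfacet
  facet normal 0.2224 0.9750 0.0000
    outer loop
      vertex 12.988 14.255 0.000
      vertex 6.220 15.799 20.000
      vertex 12.988 14.255 20.000
    endloop
  endfacet
  facet normal -0.6234 0.7819 0.0000
    outer loop
      vertex 6.220 15.799 0.000
      vertex 0.792 11.471 0.000
      vertex 0.792 11.471 20.000
    endloop
  endfacet
  facet normal -0.6234 0.7819 0.0000
    outer loop
      vertex 6.220 15.799 0.000
      vertex 0.792 11.471 20.000
      vertex 6.220 15.799 20.000
    endloop
  endfacet
  facet normal -1.0000 0.0000 0.0000
    outer loop
      vertex 0.792 11.471 0.000
      vertex 0.792 4.529 0.000
      vertex 0.792 4.529 20.000
    endloop
  endfacet
  facet normal -1.0000 0.0000 0.0000
    outer loop
      vertex 0.792 11.471 0.000
      vertex 0.792 4.529 20.000
      vertex 0.792 11.471 20.000
    endloop
  endfacet
  facet normal -0.6234 -0.7819 0.0000
    outer loop
      vertex 0.792 4.529 0.000
      vertex 6.220 0.201 0.000
      vertex 6.220 0.201 20.000
    endloop
  endfacet
  facet normal -0.6234 -0.7819 0.0000
    outer loop
      vertex 0.792 4.529 0.000
      vertex 6.220 0.201 20.000
      vertex 0.792 4.529 20.000
    endloop
  endfacet
  facet normal 0.2224 -0.9750 0.0000
    outer loop
      vertex 6.220 0.201 0.000
      vertex 12.988 1.745 0.000
      vertex 12.988 1.745 20.000
    endloop
  endfacet
  facet normal 0.2224 -0.9750 0.0000
    outer loop
      vertex 6.220 0.201 0.000
      vertex 12.988 1.745 20.000
      vertex 6.220 0.201 20.000
    endloop
  endfacet
  facet normal 0.9010 -0.4339 0.0000
    outer loop
      vertex 12.988 1.745 0.000
      vertex 16.000 8.000 0.000
      vertex 16.000 8.000 20.000
    endloop
  endfacet
  facet normal 0.9010 -0.4339 0.0000
    outer loop
      vertex 12.988 1.745 0.000
      vertex 16.000 8.000 20.000
      vertex 12.988 1.745 20.000
    endloop
  endfacet
endsolid part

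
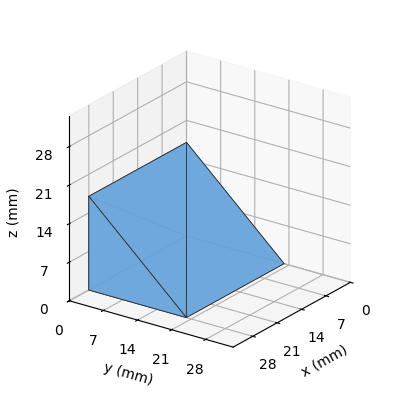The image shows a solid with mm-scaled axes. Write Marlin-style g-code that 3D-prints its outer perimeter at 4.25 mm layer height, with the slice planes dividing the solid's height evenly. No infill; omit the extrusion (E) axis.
Reading the render: the shape is a wedge (ramp): 28 × 20 mm base, rising to 17 mm along the y=0 edge and sloping linearly to z=0 at y=20 (dimensions read to the nearest mm from the axis ticks). For the g-code, the solid's height is divided into equal slices at the stated Δz and each level perimeter traced with G1 moves after a G0 lift.

; perimeter-only toolpath
G21 ; units = mm
G90 ; absolute positioning
G28 ; home
; layer 1
G0 Z4.25
G0 X0.00 Y0.00
G1 X28.00 Y0.00
G1 X28.00 Y15.00
G1 X0.00 Y15.00
G1 X0.00 Y0.00
; layer 2
G0 Z8.50
G0 X0.00 Y0.00
G1 X28.00 Y0.00
G1 X28.00 Y10.00
G1 X0.00 Y10.00
G1 X0.00 Y0.00
; layer 3
G0 Z12.75
G0 X0.00 Y0.00
G1 X28.00 Y0.00
G1 X28.00 Y5.00
G1 X0.00 Y5.00
G1 X0.00 Y0.00
M2 ; end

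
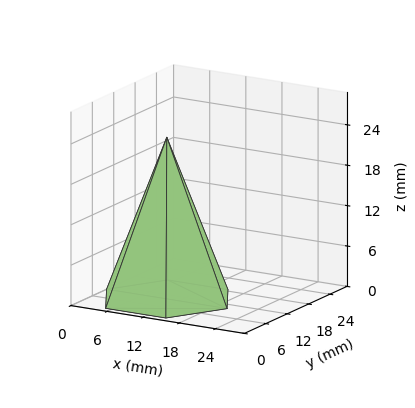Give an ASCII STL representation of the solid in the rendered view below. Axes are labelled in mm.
Reading the render: the shape is a regular 6-sided pyramid, base circumscribed radius ≈ 10 mm, apex at z ≈ 24 mm (dimensions read to the nearest mm from the axis ticks). For the STL, each face is triangulated and given an outward normal.

solid part
  facet normal 0.0000 0.0000 -1.0000
    outer loop
      vertex 5.0 18.7 0.0
      vertex 15.0 18.7 0.0
      vertex 20.0 10.0 0.0
    endloop
  endfacet
  facet normal 0.0000 0.0000 -1.0000
    outer loop
      vertex 0.0 10.0 0.0
      vertex 5.0 18.7 0.0
      vertex 20.0 10.0 0.0
    endloop
  endfacet
  facet normal 0.0000 0.0000 -1.0000
    outer loop
      vertex 5.0 1.3 0.0
      vertex 0.0 10.0 0.0
      vertex 20.0 10.0 0.0
    endloop
  endfacet
  facet normal 0.0000 0.0000 -1.0000
    outer loop
      vertex 15.0 1.3 0.0
      vertex 5.0 1.3 0.0
      vertex 20.0 10.0 0.0
    endloop
  endfacet
  facet normal 0.8154 0.4686 0.3398
    outer loop
      vertex 20.0 10.0 0.0
      vertex 15.0 18.7 0.0
      vertex 10.0 10.0 24.0
    endloop
  endfacet
  facet normal 0.0000 0.9401 0.3408
    outer loop
      vertex 15.0 18.7 0.0
      vertex 5.0 18.7 0.0
      vertex 10.0 10.0 24.0
    endloop
  endfacet
  facet normal -0.8154 0.4686 0.3398
    outer loop
      vertex 5.0 18.7 0.0
      vertex 0.0 10.0 0.0
      vertex 10.0 10.0 24.0
    endloop
  endfacet
  facet normal -0.8154 -0.4686 0.3398
    outer loop
      vertex 0.0 10.0 0.0
      vertex 5.0 1.3 0.0
      vertex 10.0 10.0 24.0
    endloop
  endfacet
  facet normal 0.0000 -0.9401 0.3408
    outer loop
      vertex 5.0 1.3 0.0
      vertex 15.0 1.3 0.0
      vertex 10.0 10.0 24.0
    endloop
  endfacet
  facet normal 0.8154 -0.4686 0.3398
    outer loop
      vertex 15.0 1.3 0.0
      vertex 20.0 10.0 0.0
      vertex 10.0 10.0 24.0
    endloop
  endfacet
endsolid part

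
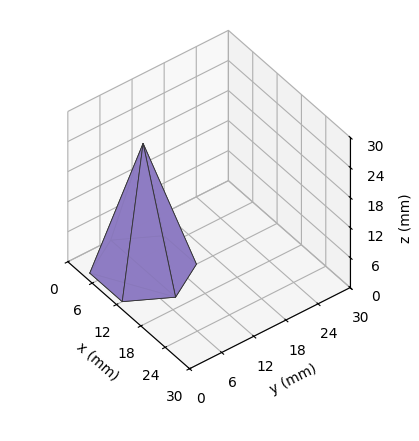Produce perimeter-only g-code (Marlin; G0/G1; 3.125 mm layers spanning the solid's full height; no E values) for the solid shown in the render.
Reading the render: the shape is a regular 6-sided pyramid, base circumscribed radius ≈ 8 mm, apex at z ≈ 25 mm (dimensions read to the nearest mm from the axis ticks). For the g-code, the solid's height is divided into equal slices at the stated Δz and each level perimeter traced with G1 moves after a G0 lift.

; perimeter-only toolpath
G21 ; units = mm
G90 ; absolute positioning
G28 ; home
; layer 1
G0 Z3.125
G0 X15.000 Y8.000
G1 X11.500 Y14.062
G1 X4.500 Y14.062
G1 X1.000 Y8.000
G1 X4.500 Y1.938
G1 X11.500 Y1.938
G1 X15.000 Y8.000
; layer 2
G0 Z6.250
G0 X14.000 Y8.000
G1 X11.000 Y13.196
G1 X5.000 Y13.196
G1 X2.000 Y8.000
G1 X5.000 Y2.804
G1 X11.000 Y2.804
G1 X14.000 Y8.000
; layer 3
G0 Z9.375
G0 X13.000 Y8.000
G1 X10.500 Y12.330
G1 X5.500 Y12.330
G1 X3.000 Y8.000
G1 X5.500 Y3.670
G1 X10.500 Y3.670
G1 X13.000 Y8.000
; layer 4
G0 Z12.500
G0 X12.000 Y8.000
G1 X10.000 Y11.464
G1 X6.000 Y11.464
G1 X4.000 Y8.000
G1 X6.000 Y4.536
G1 X10.000 Y4.536
G1 X12.000 Y8.000
; layer 5
G0 Z15.625
G0 X11.000 Y8.000
G1 X9.500 Y10.598
G1 X6.500 Y10.598
G1 X5.000 Y8.000
G1 X6.500 Y5.402
G1 X9.500 Y5.402
G1 X11.000 Y8.000
; layer 6
G0 Z18.750
G0 X10.000 Y8.000
G1 X9.000 Y9.732
G1 X7.000 Y9.732
G1 X6.000 Y8.000
G1 X7.000 Y6.268
G1 X9.000 Y6.268
G1 X10.000 Y8.000
; layer 7
G0 Z21.875
G0 X9.000 Y8.000
G1 X8.500 Y8.866
G1 X7.500 Y8.866
G1 X7.000 Y8.000
G1 X7.500 Y7.134
G1 X8.500 Y7.134
G1 X9.000 Y8.000
M2 ; end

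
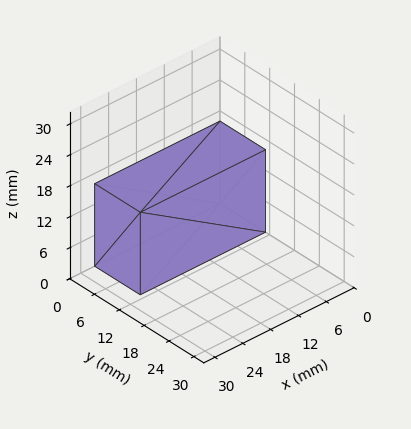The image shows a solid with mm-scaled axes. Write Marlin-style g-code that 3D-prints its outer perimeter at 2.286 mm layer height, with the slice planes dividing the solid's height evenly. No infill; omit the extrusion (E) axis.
Reading the render: the shape is a rectangular box, roughly 27 × 11 mm footprint and 16 mm tall (dimensions read to the nearest mm from the axis ticks). For the g-code, the solid's height is divided into equal slices at the stated Δz and each level perimeter traced with G1 moves after a G0 lift.

; perimeter-only toolpath
G21 ; units = mm
G90 ; absolute positioning
G28 ; home
; layer 1
G0 Z2.286
G0 X0.000 Y0.000
G1 X27.000 Y0.000
G1 X27.000 Y11.000
G1 X0.000 Y11.000
G1 X0.000 Y0.000
; layer 2
G0 Z4.571
G0 X0.000 Y0.000
G1 X27.000 Y0.000
G1 X27.000 Y11.000
G1 X0.000 Y11.000
G1 X0.000 Y0.000
; layer 3
G0 Z6.857
G0 X0.000 Y0.000
G1 X27.000 Y0.000
G1 X27.000 Y11.000
G1 X0.000 Y11.000
G1 X0.000 Y0.000
; layer 4
G0 Z9.143
G0 X0.000 Y0.000
G1 X27.000 Y0.000
G1 X27.000 Y11.000
G1 X0.000 Y11.000
G1 X0.000 Y0.000
; layer 5
G0 Z11.429
G0 X0.000 Y0.000
G1 X27.000 Y0.000
G1 X27.000 Y11.000
G1 X0.000 Y11.000
G1 X0.000 Y0.000
; layer 6
G0 Z13.714
G0 X0.000 Y0.000
G1 X27.000 Y0.000
G1 X27.000 Y11.000
G1 X0.000 Y11.000
G1 X0.000 Y0.000
; layer 7
G0 Z16.000
G0 X0.000 Y0.000
G1 X27.000 Y0.000
G1 X27.000 Y11.000
G1 X0.000 Y11.000
G1 X0.000 Y0.000
M2 ; end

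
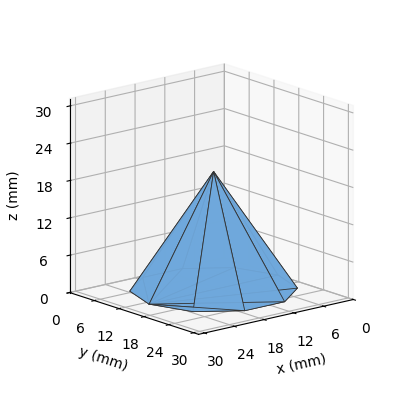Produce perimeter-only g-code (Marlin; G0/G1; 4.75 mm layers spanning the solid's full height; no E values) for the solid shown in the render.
Reading the render: the shape is a regular 10-sided pyramid, base circumscribed radius ≈ 13 mm, apex at z ≈ 19 mm (dimensions read to the nearest mm from the axis ticks). For the g-code, the solid's height is divided into equal slices at the stated Δz and each level perimeter traced with G1 moves after a G0 lift.

; perimeter-only toolpath
G21 ; units = mm
G90 ; absolute positioning
G28 ; home
; layer 1
G0 Z4.75
G0 X22.75 Y13.00
G1 X20.89 Y18.73
G1 X16.02 Y22.27
G1 X9.98 Y22.27
G1 X5.11 Y18.73
G1 X3.25 Y13.00
G1 X5.11 Y7.27
G1 X9.98 Y3.73
G1 X16.02 Y3.73
G1 X20.89 Y7.27
G1 X22.75 Y13.00
; layer 2
G0 Z9.50
G0 X19.50 Y13.00
G1 X18.26 Y16.82
G1 X15.01 Y19.18
G1 X10.99 Y19.18
G1 X7.74 Y16.82
G1 X6.50 Y13.00
G1 X7.74 Y9.18
G1 X10.99 Y6.82
G1 X15.01 Y6.82
G1 X18.26 Y9.18
G1 X19.50 Y13.00
; layer 3
G0 Z14.25
G0 X16.25 Y13.00
G1 X15.63 Y14.91
G1 X14.00 Y16.09
G1 X12.00 Y16.09
G1 X10.37 Y14.91
G1 X9.75 Y13.00
G1 X10.37 Y11.09
G1 X12.00 Y9.91
G1 X14.00 Y9.91
G1 X15.63 Y11.09
G1 X16.25 Y13.00
M2 ; end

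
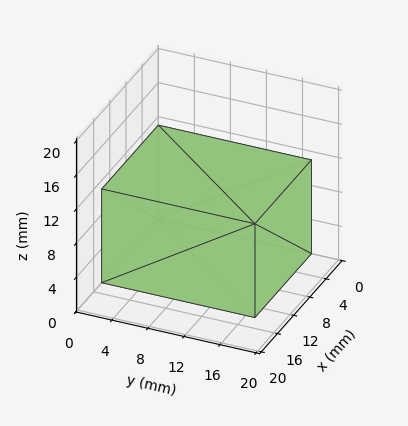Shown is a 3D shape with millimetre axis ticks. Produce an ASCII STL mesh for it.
Reading the render: the shape is a rectangular box, roughly 14 × 17 mm footprint and 11 mm tall (dimensions read to the nearest mm from the axis ticks). For the STL, each face is triangulated and given an outward normal.

solid part
  facet normal 0.0000 0.0000 -1.0000
    outer loop
      vertex 14.00 17.00 0.00
      vertex 14.00 0.00 0.00
      vertex 0.00 0.00 0.00
    endloop
  endfacet
  facet normal 0.0000 0.0000 -1.0000
    outer loop
      vertex 0.00 17.00 0.00
      vertex 14.00 17.00 0.00
      vertex 0.00 0.00 0.00
    endloop
  endfacet
  facet normal 0.0000 0.0000 1.0000
    outer loop
      vertex 0.00 0.00 11.00
      vertex 14.00 0.00 11.00
      vertex 14.00 17.00 11.00
    endloop
  endfacet
  facet normal 0.0000 0.0000 1.0000
    outer loop
      vertex 0.00 0.00 11.00
      vertex 14.00 17.00 11.00
      vertex 0.00 17.00 11.00
    endloop
  endfacet
  facet normal 0.0000 -1.0000 0.0000
    outer loop
      vertex 0.00 0.00 0.00
      vertex 14.00 0.00 0.00
      vertex 14.00 0.00 11.00
    endloop
  endfacet
  facet normal 0.0000 -1.0000 0.0000
    outer loop
      vertex 0.00 0.00 0.00
      vertex 14.00 0.00 11.00
      vertex 0.00 0.00 11.00
    endloop
  endfacet
  facet normal 0.0000 1.0000 0.0000
    outer loop
      vertex 14.00 17.00 11.00
      vertex 14.00 17.00 0.00
      vertex 0.00 17.00 0.00
    endloop
  endfacet
  facet normal 0.0000 1.0000 0.0000
    outer loop
      vertex 0.00 17.00 11.00
      vertex 14.00 17.00 11.00
      vertex 0.00 17.00 0.00
    endloop
  endfacet
  facet normal -1.0000 0.0000 0.0000
    outer loop
      vertex 0.00 17.00 11.00
      vertex 0.00 17.00 0.00
      vertex 0.00 0.00 0.00
    endloop
  endfacet
  facet normal -1.0000 0.0000 0.0000
    outer loop
      vertex 0.00 0.00 11.00
      vertex 0.00 17.00 11.00
      vertex 0.00 0.00 0.00
    endloop
  endfacet
  facet normal 1.0000 0.0000 0.0000
    outer loop
      vertex 14.00 0.00 0.00
      vertex 14.00 17.00 0.00
      vertex 14.00 17.00 11.00
    endloop
  endfacet
  facet normal 1.0000 0.0000 0.0000
    outer loop
      vertex 14.00 0.00 0.00
      vertex 14.00 17.00 11.00
      vertex 14.00 0.00 11.00
    endloop
  endfacet
endsolid part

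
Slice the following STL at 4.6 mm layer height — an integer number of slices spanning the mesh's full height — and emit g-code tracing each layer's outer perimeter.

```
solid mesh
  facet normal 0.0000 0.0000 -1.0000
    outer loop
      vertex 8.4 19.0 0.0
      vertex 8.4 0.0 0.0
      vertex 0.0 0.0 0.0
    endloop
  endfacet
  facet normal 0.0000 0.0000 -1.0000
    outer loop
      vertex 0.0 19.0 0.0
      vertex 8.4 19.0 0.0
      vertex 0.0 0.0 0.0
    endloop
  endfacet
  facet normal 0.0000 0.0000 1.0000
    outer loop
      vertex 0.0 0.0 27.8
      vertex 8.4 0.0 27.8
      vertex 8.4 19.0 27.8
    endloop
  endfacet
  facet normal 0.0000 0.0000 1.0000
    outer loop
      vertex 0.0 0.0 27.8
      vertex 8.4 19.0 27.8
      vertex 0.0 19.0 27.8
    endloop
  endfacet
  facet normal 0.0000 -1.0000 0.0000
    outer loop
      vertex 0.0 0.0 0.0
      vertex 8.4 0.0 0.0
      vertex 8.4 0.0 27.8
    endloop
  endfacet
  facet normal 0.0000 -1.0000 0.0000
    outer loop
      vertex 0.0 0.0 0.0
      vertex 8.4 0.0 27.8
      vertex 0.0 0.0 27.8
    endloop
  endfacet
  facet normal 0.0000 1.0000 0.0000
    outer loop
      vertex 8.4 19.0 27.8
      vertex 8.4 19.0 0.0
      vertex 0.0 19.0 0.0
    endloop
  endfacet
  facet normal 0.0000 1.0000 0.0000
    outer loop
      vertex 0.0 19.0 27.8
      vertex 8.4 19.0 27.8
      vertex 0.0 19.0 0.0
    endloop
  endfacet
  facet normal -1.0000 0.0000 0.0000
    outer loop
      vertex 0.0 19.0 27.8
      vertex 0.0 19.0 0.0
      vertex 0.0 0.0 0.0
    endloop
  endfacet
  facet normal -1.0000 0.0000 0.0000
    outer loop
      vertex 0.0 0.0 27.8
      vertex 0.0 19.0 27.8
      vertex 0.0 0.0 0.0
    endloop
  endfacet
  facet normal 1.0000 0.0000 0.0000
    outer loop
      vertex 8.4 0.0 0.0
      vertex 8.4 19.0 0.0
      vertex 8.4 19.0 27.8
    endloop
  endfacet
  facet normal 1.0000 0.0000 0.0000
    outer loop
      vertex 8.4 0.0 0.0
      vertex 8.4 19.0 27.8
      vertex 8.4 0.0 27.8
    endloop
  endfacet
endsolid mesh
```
; perimeter-only toolpath
G21 ; units = mm
G90 ; absolute positioning
G28 ; home
; layer 1
G0 Z4.6
G0 X0.0 Y0.0
G1 X8.4 Y0.0
G1 X8.4 Y19.0
G1 X0.0 Y19.0
G1 X0.0 Y0.0
; layer 2
G0 Z9.3
G0 X0.0 Y0.0
G1 X8.4 Y0.0
G1 X8.4 Y19.0
G1 X0.0 Y19.0
G1 X0.0 Y0.0
; layer 3
G0 Z13.9
G0 X0.0 Y0.0
G1 X8.4 Y0.0
G1 X8.4 Y19.0
G1 X0.0 Y19.0
G1 X0.0 Y0.0
; layer 4
G0 Z18.5
G0 X0.0 Y0.0
G1 X8.4 Y0.0
G1 X8.4 Y19.0
G1 X0.0 Y19.0
G1 X0.0 Y0.0
; layer 5
G0 Z23.2
G0 X0.0 Y0.0
G1 X8.4 Y0.0
G1 X8.4 Y19.0
G1 X0.0 Y19.0
G1 X0.0 Y0.0
; layer 6
G0 Z27.8
G0 X0.0 Y0.0
G1 X8.4 Y0.0
G1 X8.4 Y19.0
G1 X0.0 Y19.0
G1 X0.0 Y0.0
M2 ; end

The solid is a rectangular box, roughly 8.4 × 19 mm footprint and 27.8 mm tall. Slicing at Δz = 4.6 mm — 6 equal slices spanning the solid's height, so layer i sits at z = i·h/6 — gives 6 non-empty perimeters. Each is a 4-segment closed polygon; G0 lifts to the layer z and rapids to the start vertex, then G1 traces the edges.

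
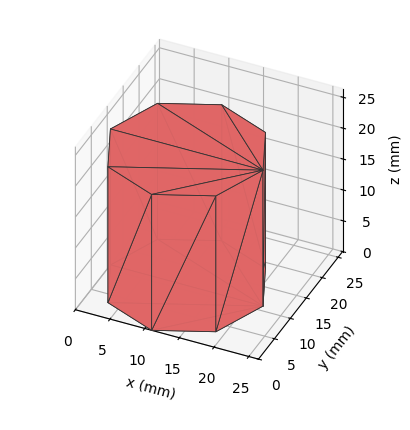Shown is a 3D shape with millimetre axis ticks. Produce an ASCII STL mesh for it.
Reading the render: the shape is a regular 8-sided prism (a cylinder approximated with 8 flat sides), circumscribed radius ≈ 11 mm, height ≈ 22 mm (dimensions read to the nearest mm from the axis ticks). For the STL, each face is triangulated and given an outward normal.

solid part
  facet normal 0.0000 0.0000 -1.0000
    outer loop
      vertex 11.00 22.00 0.00
      vertex 18.78 18.78 0.00
      vertex 22.00 11.00 0.00
    endloop
  endfacet
  facet normal 0.0000 0.0000 -1.0000
    outer loop
      vertex 3.22 18.78 0.00
      vertex 11.00 22.00 0.00
      vertex 22.00 11.00 0.00
    endloop
  endfacet
  facet normal 0.0000 0.0000 -1.0000
    outer loop
      vertex 0.00 11.00 0.00
      vertex 3.22 18.78 0.00
      vertex 22.00 11.00 0.00
    endloop
  endfacet
  facet normal 0.0000 0.0000 -1.0000
    outer loop
      vertex 3.22 3.22 0.00
      vertex 0.00 11.00 0.00
      vertex 22.00 11.00 0.00
    endloop
  endfacet
  facet normal 0.0000 0.0000 -1.0000
    outer loop
      vertex 11.00 0.00 0.00
      vertex 3.22 3.22 0.00
      vertex 22.00 11.00 0.00
    endloop
  endfacet
  facet normal 0.0000 0.0000 -1.0000
    outer loop
      vertex 18.78 3.22 0.00
      vertex 11.00 0.00 0.00
      vertex 22.00 11.00 0.00
    endloop
  endfacet
  facet normal 0.0000 0.0000 1.0000
    outer loop
      vertex 22.00 11.00 22.00
      vertex 18.78 18.78 22.00
      vertex 11.00 22.00 22.00
    endloop
  endfacet
  facet normal 0.0000 0.0000 1.0000
    outer loop
      vertex 22.00 11.00 22.00
      vertex 11.00 22.00 22.00
      vertex 3.22 18.78 22.00
    endloop
  endfacet
  facet normal 0.0000 0.0000 1.0000
    outer loop
      vertex 22.00 11.00 22.00
      vertex 3.22 18.78 22.00
      vertex 0.00 11.00 22.00
    endloop
  endfacet
  facet normal 0.0000 0.0000 1.0000
    outer loop
      vertex 22.00 11.00 22.00
      vertex 0.00 11.00 22.00
      vertex 3.22 3.22 22.00
    endloop
  endfacet
  facet normal 0.0000 0.0000 1.0000
    outer loop
      vertex 22.00 11.00 22.00
      vertex 3.22 3.22 22.00
      vertex 11.00 0.00 22.00
    endloop
  endfacet
  facet normal 0.0000 0.0000 1.0000
    outer loop
      vertex 22.00 11.00 22.00
      vertex 11.00 0.00 22.00
      vertex 18.78 3.22 22.00
    endloop
  endfacet
  facet normal 0.9240 0.3824 0.0000
    outer loop
      vertex 22.00 11.00 0.00
      vertex 18.78 18.78 0.00
      vertex 18.78 18.78 22.00
    endloop
  endfacet
  facet normal 0.9240 0.3824 0.0000
    outer loop
      vertex 22.00 11.00 0.00
      vertex 18.78 18.78 22.00
      vertex 22.00 11.00 22.00
    endloop
  endfacet
  facet normal 0.3824 0.9240 0.0000
    outer loop
      vertex 18.78 18.78 0.00
      vertex 11.00 22.00 0.00
      vertex 11.00 22.00 22.00
    endloop
  endfacet
  facet normal 0.3824 0.9240 0.0000
    outer loop
      vertex 18.78 18.78 0.00
      vertex 11.00 22.00 22.00
      vertex 18.78 18.78 22.00
    endloop
  endfacet
  facet normal -0.3824 0.9240 0.0000
    outer loop
      vertex 11.00 22.00 0.00
      vertex 3.22 18.78 0.00
      vertex 3.22 18.78 22.00
    endloop
  endfacet
  facet normal -0.3824 0.9240 0.0000
    outer loop
      vertex 11.00 22.00 0.00
      vertex 3.22 18.78 22.00
      vertex 11.00 22.00 22.00
    endloop
  endfacet
  facet normal -0.9240 0.3824 0.0000
    outer loop
      vertex 3.22 18.78 0.00
      vertex 0.00 11.00 0.00
      vertex 0.00 11.00 22.00
    endloop
  endfacet
  facet normal -0.9240 0.3824 0.0000
    outer loop
      vertex 3.22 18.78 0.00
      vertex 0.00 11.00 22.00
      vertex 3.22 18.78 22.00
    endloop
  endfacet
  facet normal -0.9240 -0.3824 0.0000
    outer loop
      vertex 0.00 11.00 0.00
      vertex 3.22 3.22 0.00
      vertex 3.22 3.22 22.00
    endloop
  endfacet
  facet normal -0.9240 -0.3824 0.0000
    outer loop
      vertex 0.00 11.00 0.00
      vertex 3.22 3.22 22.00
      vertex 0.00 11.00 22.00
    endloop
  endfacet
  facet normal -0.3824 -0.9240 0.0000
    outer loop
      vertex 3.22 3.22 0.00
      vertex 11.00 0.00 0.00
      vertex 11.00 0.00 22.00
    endloop
  endfacet
  facet normal -0.3824 -0.9240 0.0000
    outer loop
      vertex 3.22 3.22 0.00
      vertex 11.00 0.00 22.00
      vertex 3.22 3.22 22.00
    endloop
  endfacet
  facet normal 0.3824 -0.9240 0.0000
    outer loop
      vertex 11.00 0.00 0.00
      vertex 18.78 3.22 0.00
      vertex 18.78 3.22 22.00
    endloop
  endfacet
  facet normal 0.3824 -0.9240 0.0000
    outer loop
      vertex 11.00 0.00 0.00
      vertex 18.78 3.22 22.00
      vertex 11.00 0.00 22.00
    endloop
  endfacet
  facet normal 0.9240 -0.3824 0.0000
    outer loop
      vertex 18.78 3.22 0.00
      vertex 22.00 11.00 0.00
      vertex 22.00 11.00 22.00
    endloop
  endfacet
  facet normal 0.9240 -0.3824 0.0000
    outer loop
      vertex 18.78 3.22 0.00
      vertex 22.00 11.00 22.00
      vertex 18.78 3.22 22.00
    endloop
  endfacet
endsolid part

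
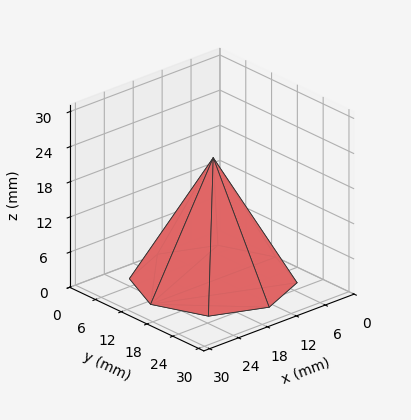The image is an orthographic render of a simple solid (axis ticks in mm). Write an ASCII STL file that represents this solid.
Reading the render: the shape is a regular 8-sided pyramid, base circumscribed radius ≈ 13 mm, apex at z ≈ 21 mm (dimensions read to the nearest mm from the axis ticks). For the STL, each face is triangulated and given an outward normal.

solid part
  facet normal 0.0000 0.0000 -1.0000
    outer loop
      vertex 13.00 26.00 0.00
      vertex 22.19 22.19 0.00
      vertex 26.00 13.00 0.00
    endloop
  endfacet
  facet normal 0.0000 0.0000 -1.0000
    outer loop
      vertex 3.81 22.19 0.00
      vertex 13.00 26.00 0.00
      vertex 26.00 13.00 0.00
    endloop
  endfacet
  facet normal 0.0000 0.0000 -1.0000
    outer loop
      vertex 0.00 13.00 0.00
      vertex 3.81 22.19 0.00
      vertex 26.00 13.00 0.00
    endloop
  endfacet
  facet normal 0.0000 0.0000 -1.0000
    outer loop
      vertex 3.81 3.81 0.00
      vertex 0.00 13.00 0.00
      vertex 26.00 13.00 0.00
    endloop
  endfacet
  facet normal 0.0000 0.0000 -1.0000
    outer loop
      vertex 13.00 0.00 0.00
      vertex 3.81 3.81 0.00
      vertex 26.00 13.00 0.00
    endloop
  endfacet
  facet normal 0.0000 0.0000 -1.0000
    outer loop
      vertex 22.19 3.81 0.00
      vertex 13.00 0.00 0.00
      vertex 26.00 13.00 0.00
    endloop
  endfacet
  facet normal 0.8019 0.3325 0.4964
    outer loop
      vertex 26.00 13.00 0.00
      vertex 22.19 22.19 0.00
      vertex 13.00 13.00 21.00
    endloop
  endfacet
  facet normal 0.3325 0.8019 0.4964
    outer loop
      vertex 22.19 22.19 0.00
      vertex 13.00 26.00 0.00
      vertex 13.00 13.00 21.00
    endloop
  endfacet
  facet normal -0.3325 0.8019 0.4964
    outer loop
      vertex 13.00 26.00 0.00
      vertex 3.81 22.19 0.00
      vertex 13.00 13.00 21.00
    endloop
  endfacet
  facet normal -0.8019 0.3325 0.4964
    outer loop
      vertex 3.81 22.19 0.00
      vertex 0.00 13.00 0.00
      vertex 13.00 13.00 21.00
    endloop
  endfacet
  facet normal -0.8019 -0.3325 0.4964
    outer loop
      vertex 0.00 13.00 0.00
      vertex 3.81 3.81 0.00
      vertex 13.00 13.00 21.00
    endloop
  endfacet
  facet normal -0.3325 -0.8019 0.4964
    outer loop
      vertex 3.81 3.81 0.00
      vertex 13.00 0.00 0.00
      vertex 13.00 13.00 21.00
    endloop
  endfacet
  facet normal 0.3325 -0.8019 0.4964
    outer loop
      vertex 13.00 0.00 0.00
      vertex 22.19 3.81 0.00
      vertex 13.00 13.00 21.00
    endloop
  endfacet
  facet normal 0.8019 -0.3325 0.4964
    outer loop
      vertex 22.19 3.81 0.00
      vertex 26.00 13.00 0.00
      vertex 13.00 13.00 21.00
    endloop
  endfacet
endsolid part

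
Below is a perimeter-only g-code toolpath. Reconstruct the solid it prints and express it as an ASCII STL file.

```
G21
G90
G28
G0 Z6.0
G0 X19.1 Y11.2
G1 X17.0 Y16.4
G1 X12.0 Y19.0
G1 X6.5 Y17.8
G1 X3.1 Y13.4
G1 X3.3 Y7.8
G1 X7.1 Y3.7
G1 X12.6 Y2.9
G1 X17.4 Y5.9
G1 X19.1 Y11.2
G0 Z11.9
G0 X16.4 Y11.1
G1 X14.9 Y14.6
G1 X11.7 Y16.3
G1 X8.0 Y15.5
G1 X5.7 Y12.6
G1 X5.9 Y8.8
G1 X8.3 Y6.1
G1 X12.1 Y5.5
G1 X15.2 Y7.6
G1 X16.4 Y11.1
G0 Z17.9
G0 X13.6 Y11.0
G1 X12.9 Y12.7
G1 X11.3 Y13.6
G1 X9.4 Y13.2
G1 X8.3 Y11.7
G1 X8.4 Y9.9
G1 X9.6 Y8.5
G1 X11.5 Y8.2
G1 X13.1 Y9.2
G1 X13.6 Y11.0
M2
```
solid part
  facet normal 0.0000 0.0000 -1.0000
    outer loop
      vertex 12.4 21.7 0.0
      vertex 19.0 18.2 0.0
      vertex 21.8 11.3 0.0
    endloop
  endfacet
  facet normal 0.0000 0.0000 -1.0000
    outer loop
      vertex 5.1 20.1 0.0
      vertex 12.4 21.7 0.0
      vertex 21.8 11.3 0.0
    endloop
  endfacet
  facet normal 0.0000 0.0000 -1.0000
    outer loop
      vertex 0.5 14.2 0.0
      vertex 5.1 20.1 0.0
      vertex 21.8 11.3 0.0
    endloop
  endfacet
  facet normal 0.0000 0.0000 -1.0000
    outer loop
      vertex 0.8 6.8 0.0
      vertex 0.5 14.2 0.0
      vertex 21.8 11.3 0.0
    endloop
  endfacet
  facet normal 0.0000 0.0000 -1.0000
    outer loop
      vertex 5.8 1.3 0.0
      vertex 0.8 6.8 0.0
      vertex 21.8 11.3 0.0
    endloop
  endfacet
  facet normal 0.0000 0.0000 -1.0000
    outer loop
      vertex 13.2 0.2 0.0
      vertex 5.8 1.3 0.0
      vertex 21.8 11.3 0.0
    endloop
  endfacet
  facet normal 0.0000 0.0000 -1.0000
    outer loop
      vertex 19.5 4.2 0.0
      vertex 13.2 0.2 0.0
      vertex 21.8 11.3 0.0
    endloop
  endfacet
  facet normal 0.8516 0.3456 0.3942
    outer loop
      vertex 21.8 11.3 0.0
      vertex 19.0 18.2 0.0
      vertex 10.9 10.9 23.9
    endloop
  endfacet
  facet normal 0.4306 0.8120 0.3940
    outer loop
      vertex 19.0 18.2 0.0
      vertex 12.4 21.7 0.0
      vertex 10.9 10.9 23.9
    endloop
  endfacet
  facet normal -0.1968 0.8980 0.3935
    outer loop
      vertex 12.4 21.7 0.0
      vertex 5.1 20.1 0.0
      vertex 10.9 10.9 23.9
    endloop
  endfacet
  facet normal -0.7250 0.5653 0.3935
    outer loop
      vertex 5.1 20.1 0.0
      vertex 0.5 14.2 0.0
      vertex 10.9 10.9 23.9
    endloop
  endfacet
  facet normal -0.9182 -0.0372 0.3944
    outer loop
      vertex 0.5 14.2 0.0
      vertex 0.8 6.8 0.0
      vertex 10.9 10.9 23.9
    endloop
  endfacet
  facet normal -0.6802 -0.6184 0.3935
    outer loop
      vertex 0.8 6.8 0.0
      vertex 5.8 1.3 0.0
      vertex 10.9 10.9 23.9
    endloop
  endfacet
  facet normal -0.1351 -0.9091 0.3940
    outer loop
      vertex 5.8 1.3 0.0
      vertex 13.2 0.2 0.0
      vertex 10.9 10.9 23.9
    endloop
  endfacet
  facet normal 0.4925 -0.7757 0.3947
    outer loop
      vertex 13.2 0.2 0.0
      vertex 19.5 4.2 0.0
      vertex 10.9 10.9 23.9
    endloop
  endfacet
  facet normal 0.8744 -0.2832 0.3940
    outer loop
      vertex 19.5 4.2 0.0
      vertex 21.8 11.3 0.0
      vertex 10.9 10.9 23.9
    endloop
  endfacet
endsolid part

The G0 Z moves step by Δz≈6.0 mm. The G1 loops shrink linearly with z, so the solid tapers from its base footprint up to z≈23.9. Closing with a flat bottom cap and the tapered top and triangulating gives 16 facets — a regular 9-sided pyramid, base circumscribed radius ≈ 10.9 mm, apex at z ≈ 23.9 mm.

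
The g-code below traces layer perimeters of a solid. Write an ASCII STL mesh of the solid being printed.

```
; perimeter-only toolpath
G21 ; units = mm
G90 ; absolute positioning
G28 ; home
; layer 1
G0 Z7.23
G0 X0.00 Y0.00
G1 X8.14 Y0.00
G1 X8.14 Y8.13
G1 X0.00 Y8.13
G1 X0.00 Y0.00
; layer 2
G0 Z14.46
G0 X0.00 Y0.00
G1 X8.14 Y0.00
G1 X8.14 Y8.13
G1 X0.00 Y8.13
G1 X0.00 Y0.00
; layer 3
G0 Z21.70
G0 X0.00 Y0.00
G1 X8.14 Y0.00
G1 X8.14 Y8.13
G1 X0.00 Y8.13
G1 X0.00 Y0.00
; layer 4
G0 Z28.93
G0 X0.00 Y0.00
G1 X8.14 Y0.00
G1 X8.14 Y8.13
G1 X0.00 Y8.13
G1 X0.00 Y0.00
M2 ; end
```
solid part
  facet normal 0.0000 0.0000 -1.0000
    outer loop
      vertex 8.14 8.13 0.00
      vertex 8.14 0.00 0.00
      vertex 0.00 0.00 0.00
    endloop
  endfacet
  facet normal 0.0000 0.0000 -1.0000
    outer loop
      vertex 0.00 8.13 0.00
      vertex 8.14 8.13 0.00
      vertex 0.00 0.00 0.00
    endloop
  endfacet
  facet normal 0.0000 0.0000 1.0000
    outer loop
      vertex 0.00 0.00 28.93
      vertex 8.14 0.00 28.93
      vertex 8.14 8.13 28.93
    endloop
  endfacet
  facet normal 0.0000 0.0000 1.0000
    outer loop
      vertex 0.00 0.00 28.93
      vertex 8.14 8.13 28.93
      vertex 0.00 8.13 28.93
    endloop
  endfacet
  facet normal 0.0000 -1.0000 0.0000
    outer loop
      vertex 0.00 0.00 0.00
      vertex 8.14 0.00 0.00
      vertex 8.14 0.00 28.93
    endloop
  endfacet
  facet normal 0.0000 -1.0000 0.0000
    outer loop
      vertex 0.00 0.00 0.00
      vertex 8.14 0.00 28.93
      vertex 0.00 0.00 28.93
    endloop
  endfacet
  facet normal 0.0000 1.0000 0.0000
    outer loop
      vertex 8.14 8.13 28.93
      vertex 8.14 8.13 0.00
      vertex 0.00 8.13 0.00
    endloop
  endfacet
  facet normal 0.0000 1.0000 0.0000
    outer loop
      vertex 0.00 8.13 28.93
      vertex 8.14 8.13 28.93
      vertex 0.00 8.13 0.00
    endloop
  endfacet
  facet normal -1.0000 0.0000 0.0000
    outer loop
      vertex 0.00 8.13 28.93
      vertex 0.00 8.13 0.00
      vertex 0.00 0.00 0.00
    endloop
  endfacet
  facet normal -1.0000 0.0000 0.0000
    outer loop
      vertex 0.00 0.00 28.93
      vertex 0.00 8.13 28.93
      vertex 0.00 0.00 0.00
    endloop
  endfacet
  facet normal 1.0000 0.0000 0.0000
    outer loop
      vertex 8.14 0.00 0.00
      vertex 8.14 8.13 0.00
      vertex 8.14 8.13 28.93
    endloop
  endfacet
  facet normal 1.0000 0.0000 0.0000
    outer loop
      vertex 8.14 0.00 0.00
      vertex 8.14 8.13 28.93
      vertex 8.14 0.00 28.93
    endloop
  endfacet
endsolid part

The G0 Z moves step by Δz≈7.23 mm. Every layer's G1 loop is the same polygon, so the solid is a straight extrusion of it from z=0 to z≈28.9. Closing with flat bottom and top caps and triangulating gives 12 facets — a rectangular box, roughly 8.14 × 8.13 mm footprint and 28.9 mm tall.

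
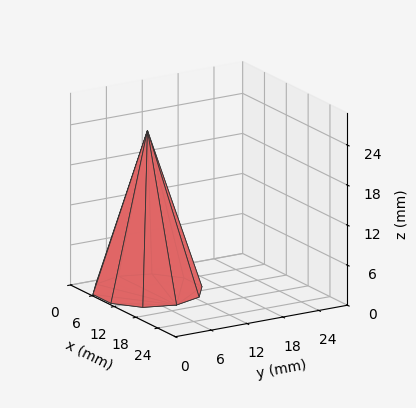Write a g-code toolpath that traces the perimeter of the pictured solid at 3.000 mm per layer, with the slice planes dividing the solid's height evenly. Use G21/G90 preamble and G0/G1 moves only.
Reading the render: the shape is a regular 10-sided pyramid, base circumscribed radius ≈ 8 mm, apex at z ≈ 24 mm (dimensions read to the nearest mm from the axis ticks). For the g-code, the solid's height is divided into equal slices at the stated Δz and each level perimeter traced with G1 moves after a G0 lift.

; perimeter-only toolpath
G21 ; units = mm
G90 ; absolute positioning
G28 ; home
; layer 1
G0 Z3.000
G0 X15.000 Y8.000
G1 X13.663 Y12.114
G1 X10.163 Y14.657
G1 X5.837 Y14.657
G1 X2.337 Y12.114
G1 X1.000 Y8.000
G1 X2.337 Y3.886
G1 X5.837 Y1.343
G1 X10.163 Y1.343
G1 X13.663 Y3.886
G1 X15.000 Y8.000
; layer 2
G0 Z6.000
G0 X14.000 Y8.000
G1 X12.854 Y11.527
G1 X9.854 Y13.706
G1 X6.146 Y13.706
G1 X3.146 Y11.527
G1 X2.000 Y8.000
G1 X3.146 Y4.473
G1 X6.146 Y2.294
G1 X9.854 Y2.294
G1 X12.854 Y4.473
G1 X14.000 Y8.000
; layer 3
G0 Z9.000
G0 X13.000 Y8.000
G1 X12.045 Y10.939
G1 X9.545 Y12.755
G1 X6.455 Y12.755
G1 X3.955 Y10.939
G1 X3.000 Y8.000
G1 X3.955 Y5.061
G1 X6.455 Y3.245
G1 X9.545 Y3.245
G1 X12.045 Y5.061
G1 X13.000 Y8.000
; layer 4
G0 Z12.000
G0 X12.000 Y8.000
G1 X11.236 Y10.351
G1 X9.236 Y11.804
G1 X6.764 Y11.804
G1 X4.764 Y10.351
G1 X4.000 Y8.000
G1 X4.764 Y5.649
G1 X6.764 Y4.196
G1 X9.236 Y4.196
G1 X11.236 Y5.649
G1 X12.000 Y8.000
; layer 5
G0 Z15.000
G0 X11.000 Y8.000
G1 X10.427 Y9.763
G1 X8.927 Y10.853
G1 X7.073 Y10.853
G1 X5.573 Y9.763
G1 X5.000 Y8.000
G1 X5.573 Y6.237
G1 X7.073 Y5.147
G1 X8.927 Y5.147
G1 X10.427 Y6.237
G1 X11.000 Y8.000
; layer 6
G0 Z18.000
G0 X10.000 Y8.000
G1 X9.618 Y9.175
G1 X8.618 Y9.902
G1 X7.382 Y9.902
G1 X6.382 Y9.175
G1 X6.000 Y8.000
G1 X6.382 Y6.825
G1 X7.382 Y6.098
G1 X8.618 Y6.098
G1 X9.618 Y6.825
G1 X10.000 Y8.000
; layer 7
G0 Z21.000
G0 X9.000 Y8.000
G1 X8.809 Y8.588
G1 X8.309 Y8.951
G1 X7.691 Y8.951
G1 X7.191 Y8.588
G1 X7.000 Y8.000
G1 X7.191 Y7.412
G1 X7.691 Y7.049
G1 X8.309 Y7.049
G1 X8.809 Y7.412
G1 X9.000 Y8.000
M2 ; end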